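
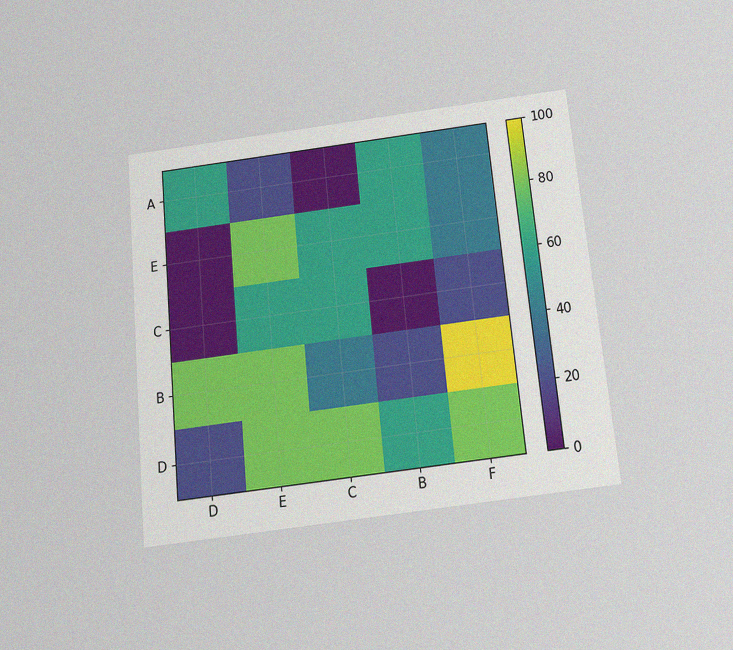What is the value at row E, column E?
80

The chart is tilted about 5° counter-clockwise and viewed slightly from below, with some photo noise. Matching cell (E, E) against the colorbar gives 80.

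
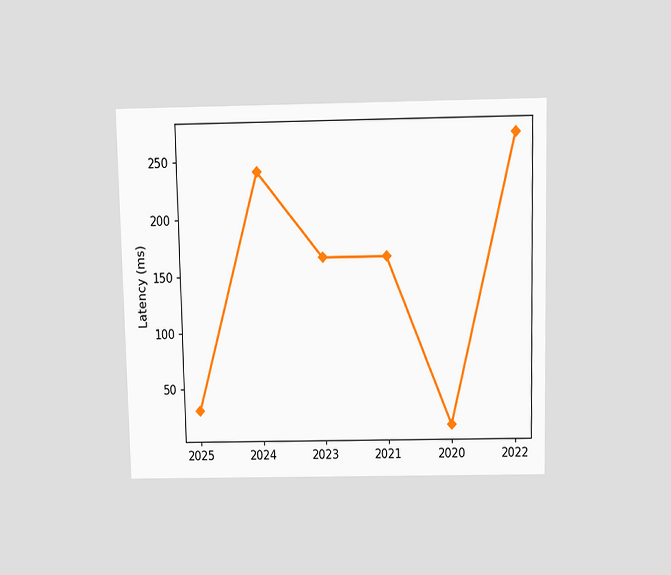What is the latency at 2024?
The chart is viewed slightly from above. At 2024, the line is at 240ms.

240ms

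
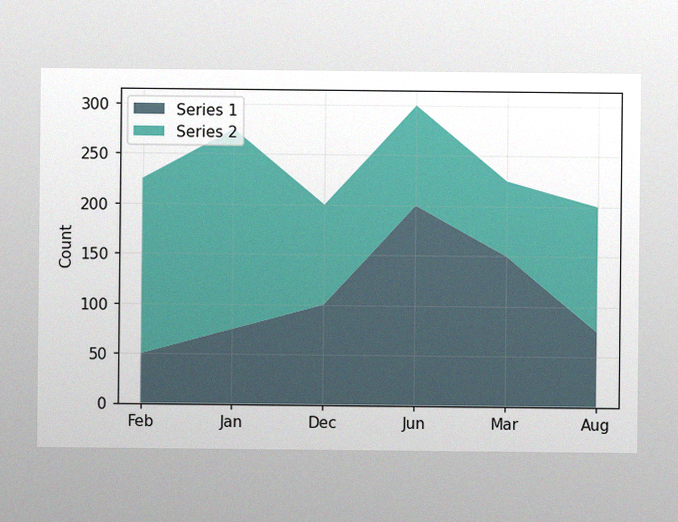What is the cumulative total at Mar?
225

The image has some photo noise and uneven lighting. The stacked total at Mar reaches 225.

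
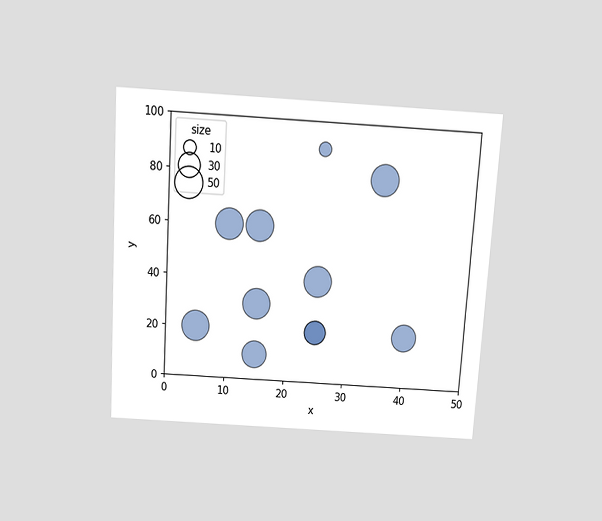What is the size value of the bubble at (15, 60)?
The chart is tilted about 4° clockwise and viewed slightly from above. Matching the bubble at (15, 60) against the size legend gives 50.

50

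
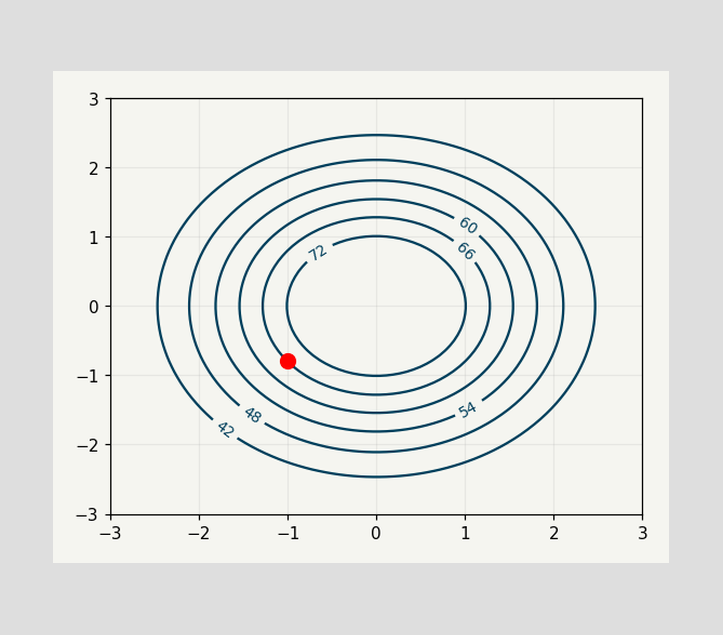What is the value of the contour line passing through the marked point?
66

The marked point sits on the contour labelled 66.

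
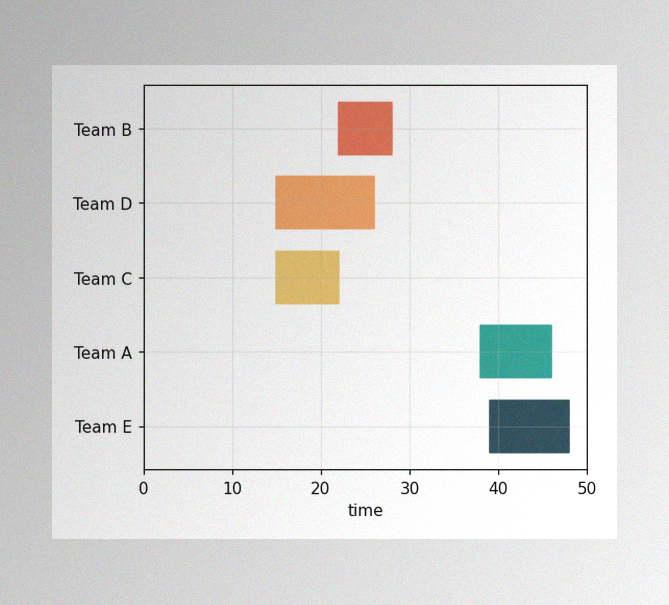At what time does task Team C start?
15

The image has some photo noise and uneven lighting. The Team C bar begins at t=15.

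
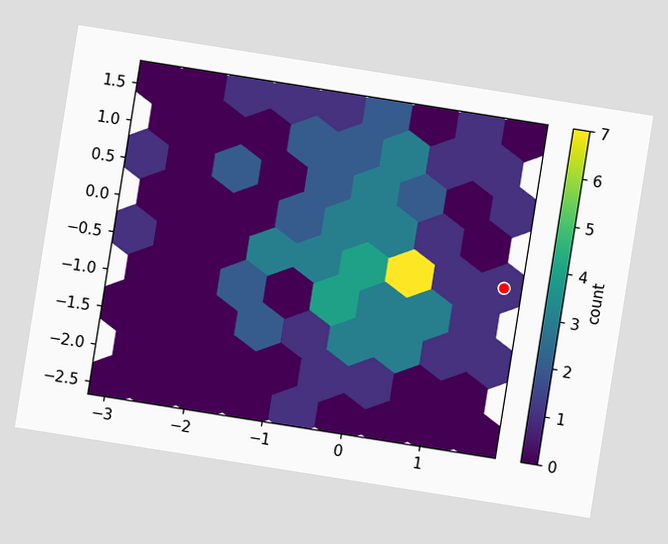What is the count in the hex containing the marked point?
The chart is tilted about 9° clockwise. The marked hex reads 1 on the colorbar.

1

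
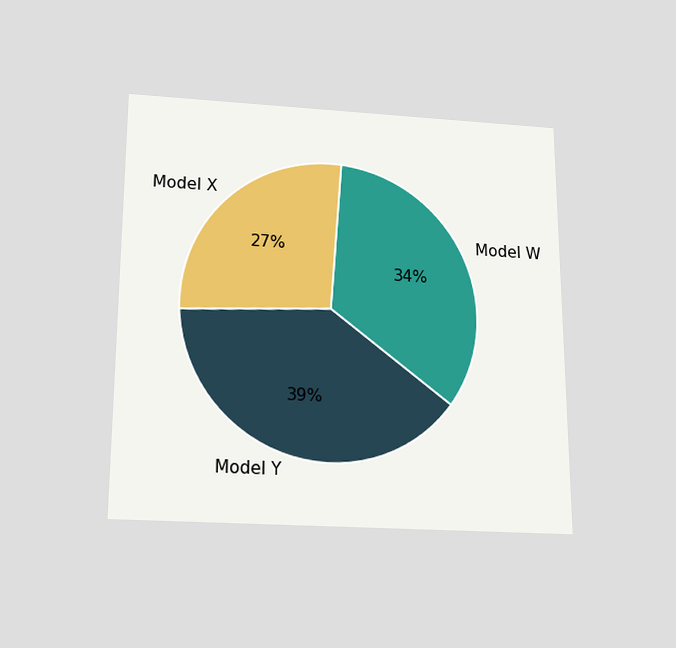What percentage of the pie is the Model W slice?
The chart is viewed slightly from below. The Model W slice takes up 34% of the pie.

34%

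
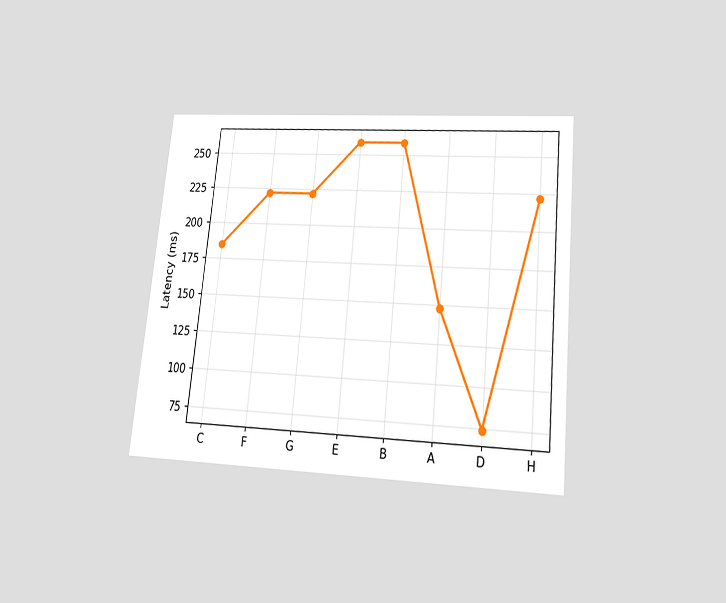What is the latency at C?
The chart is tilted about 6° clockwise and viewed slightly from below. At C, the line is at 185ms.

185ms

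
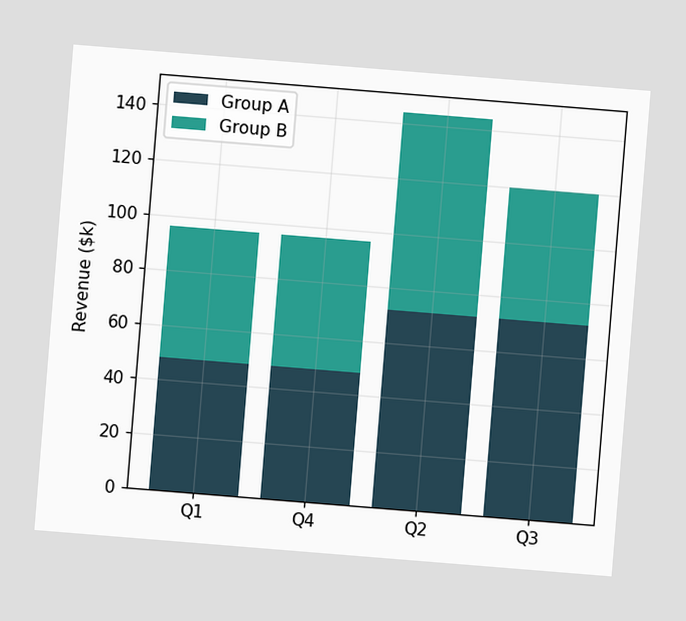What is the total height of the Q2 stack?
$144k

The chart is tilted about 5° clockwise. The Q2 stack's top reaches $144k on the y-axis.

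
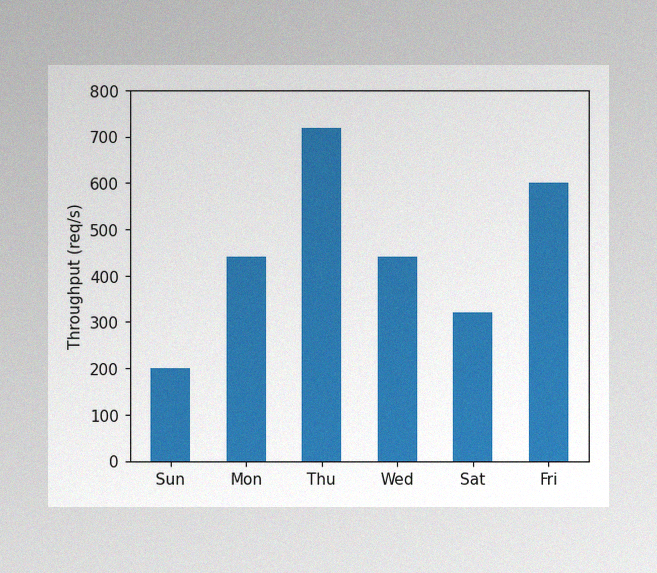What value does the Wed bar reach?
440req/s

The image has some photo noise and uneven lighting. Reading along the chart's y-axis, the Wed bar reaches 440req/s.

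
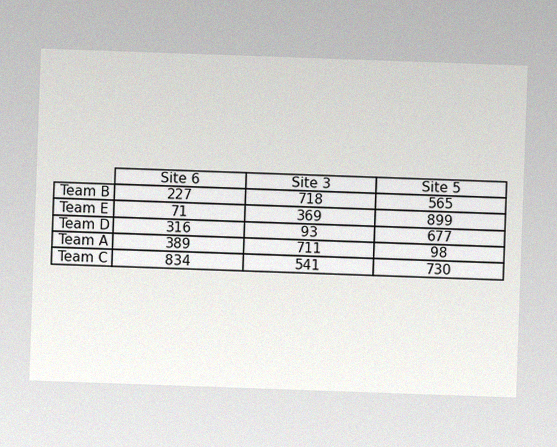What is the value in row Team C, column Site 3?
541

The chart is tilted about 2° clockwise, with some photo noise. The (Team C, Site 3) cell reads 541.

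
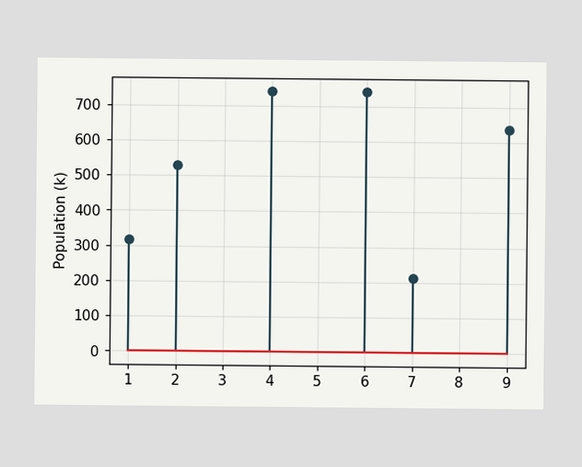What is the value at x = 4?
742k

The stem at x=4 reaches 742k.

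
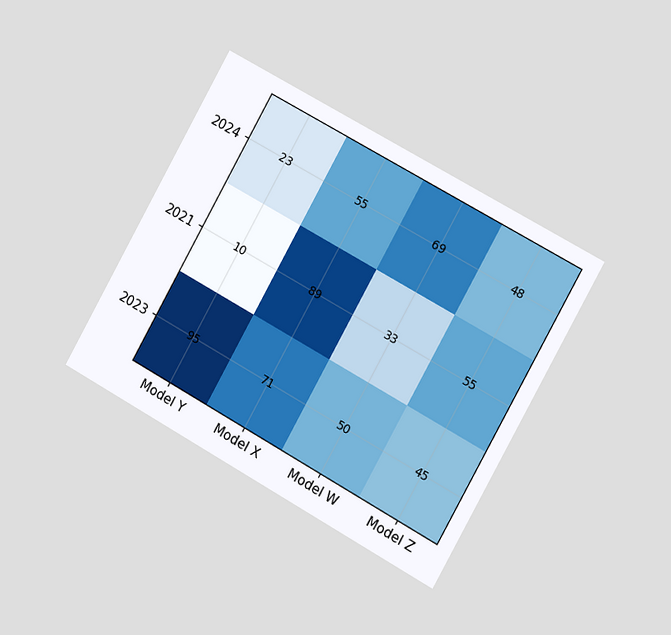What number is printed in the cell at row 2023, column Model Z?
45

The chart is tilted about 29° clockwise and viewed slightly from the right. The (2023, Model Z) cell reads 45.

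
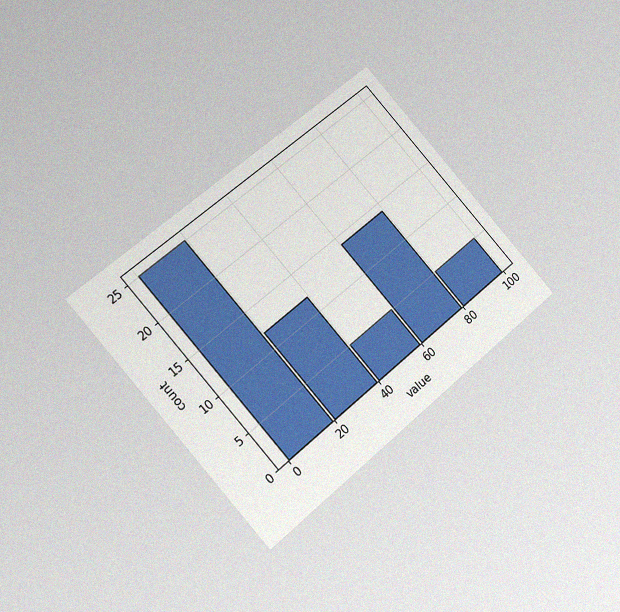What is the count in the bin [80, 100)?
The chart is tilted about 41° counter-clockwise and viewed at a slight angle, with some photo noise. The [80, 100) bin has height 5.

5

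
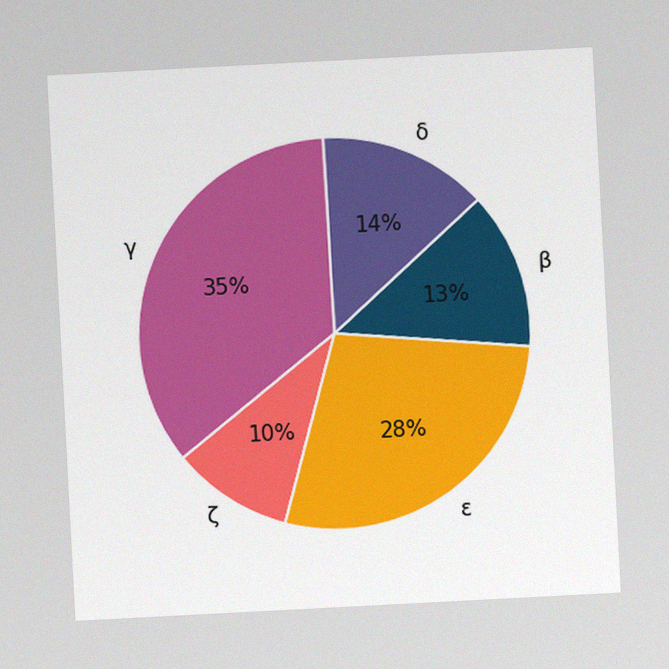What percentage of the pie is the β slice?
The chart is tilted about 3° counter-clockwise, with some photo noise. The β slice takes up 13% of the pie.

13%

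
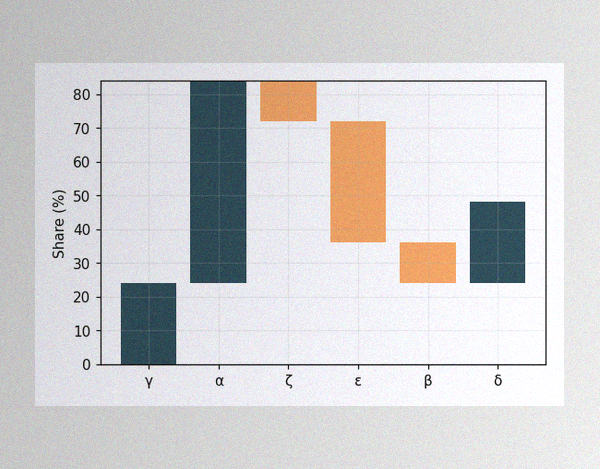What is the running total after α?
The image has some photo noise and uneven lighting. After α the running total reaches 84%.

84%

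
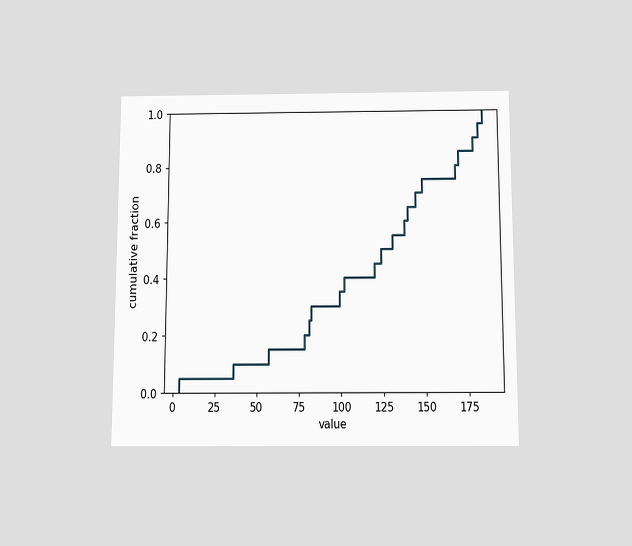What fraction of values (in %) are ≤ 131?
55%

The chart is viewed slightly from below. At x=131 the ECDF step is at 55%.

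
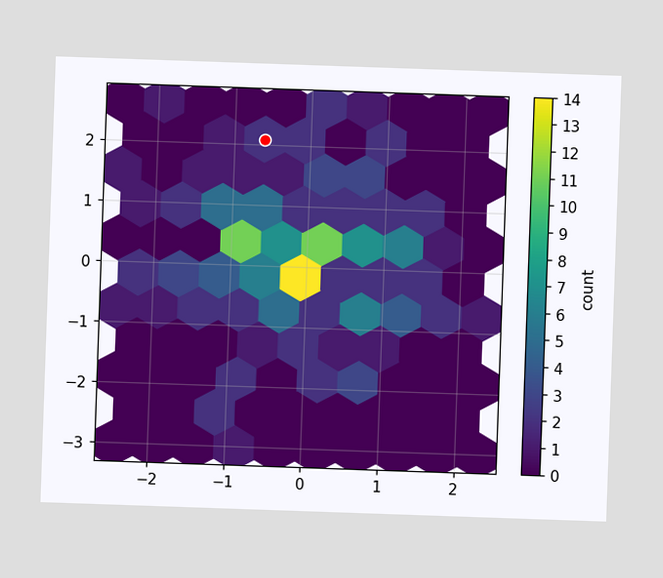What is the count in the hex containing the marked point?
2

The marked hex reads 2 on the colorbar.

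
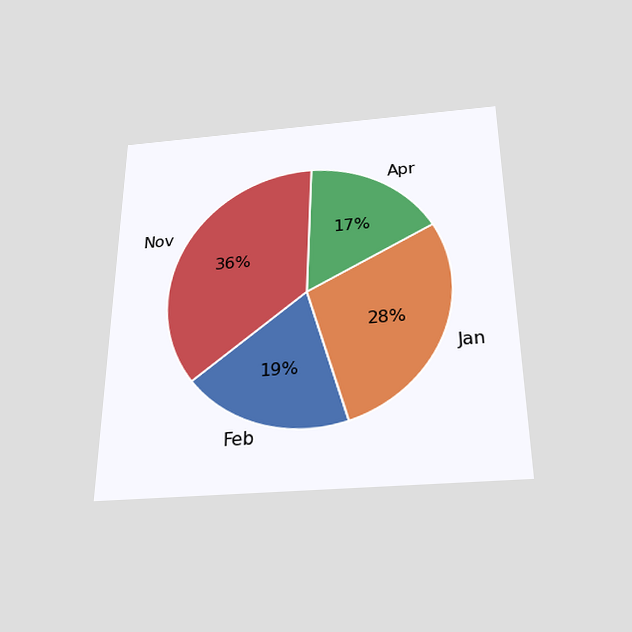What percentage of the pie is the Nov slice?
36%

The chart is viewed slightly from below. The Nov slice takes up 36% of the pie.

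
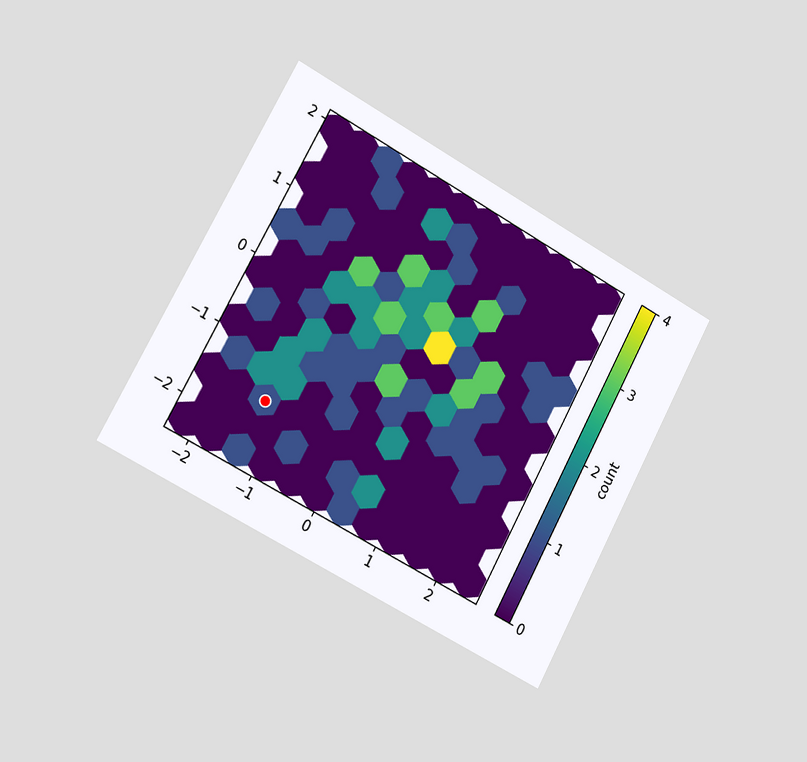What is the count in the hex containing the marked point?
The chart is tilted about 28° clockwise and viewed slightly from the left. The marked hex reads 1 on the colorbar.

1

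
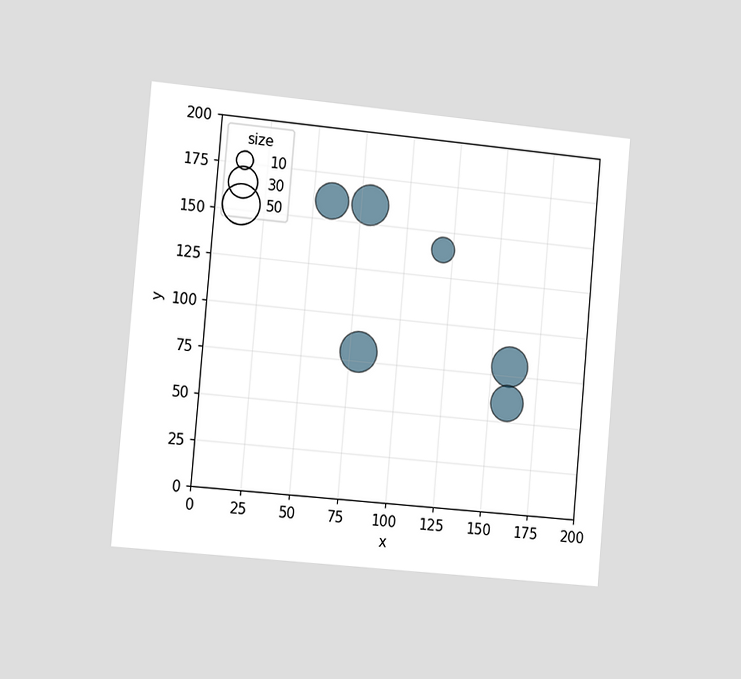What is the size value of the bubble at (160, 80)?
The chart is tilted about 5° clockwise and viewed slightly from the left. Matching the bubble at (160, 80) against the size legend gives 50.

50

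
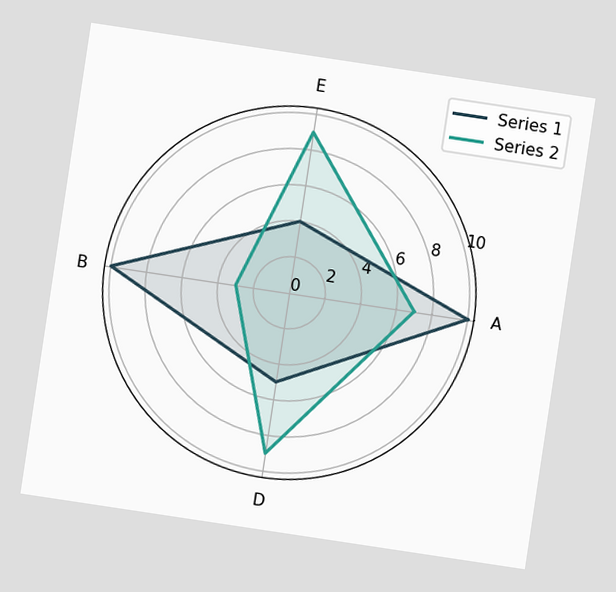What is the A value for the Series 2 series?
The chart is tilted about 9° clockwise. On the A axis, Series 2 reaches 7.

7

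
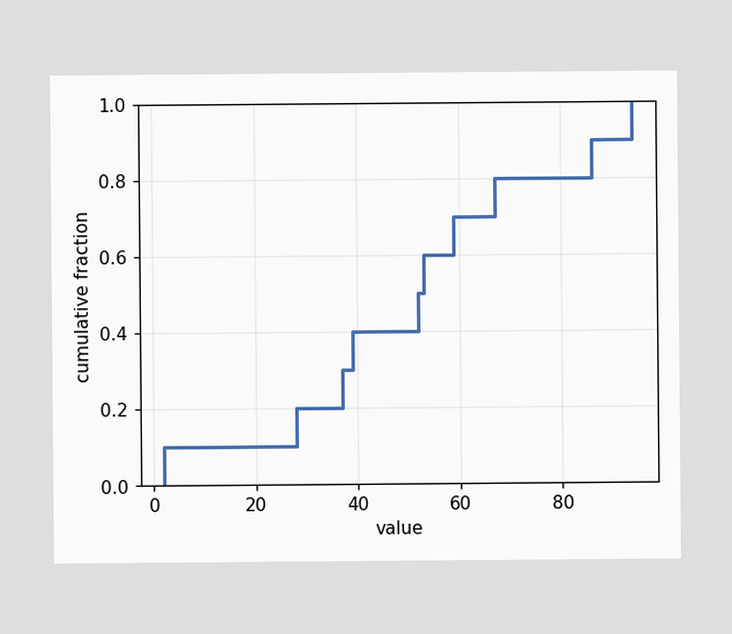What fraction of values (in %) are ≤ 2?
At x=2 the ECDF step is at 10%.

10%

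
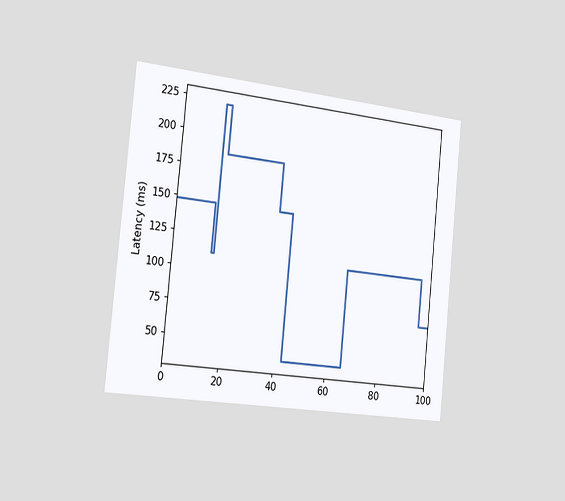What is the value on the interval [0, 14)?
The chart is tilted about 6° clockwise and viewed slightly from the left. On [0, 14) the step sits at 148ms.

148ms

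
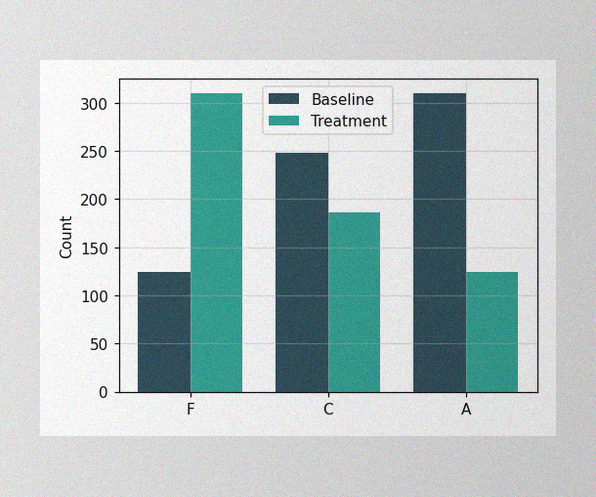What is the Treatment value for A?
The image has some photo noise and uneven lighting. The Treatment bar at A reaches 124 on the y-axis.

124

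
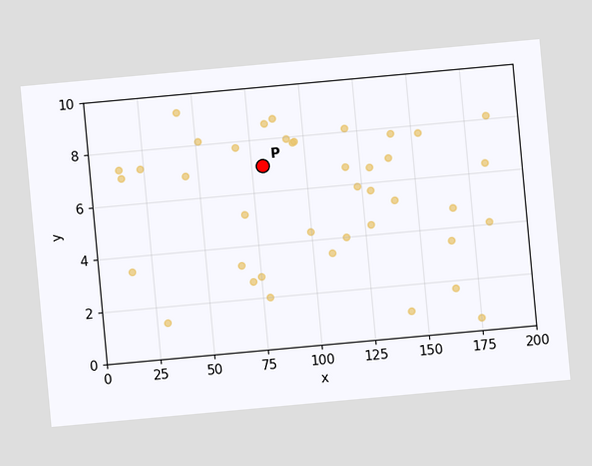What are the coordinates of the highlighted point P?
The chart is tilted about 5° counter-clockwise. Following the gridlines from P to each axis, P sits at (80, 7).

(80, 7)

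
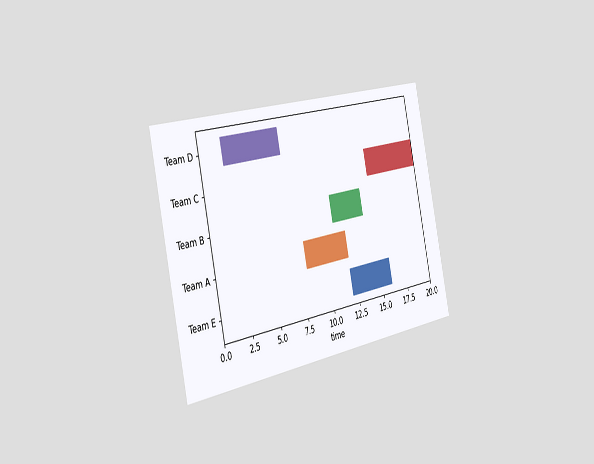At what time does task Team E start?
12

The chart is tilted about 12° counter-clockwise and viewed slightly from the left. The Team E bar begins at t=12.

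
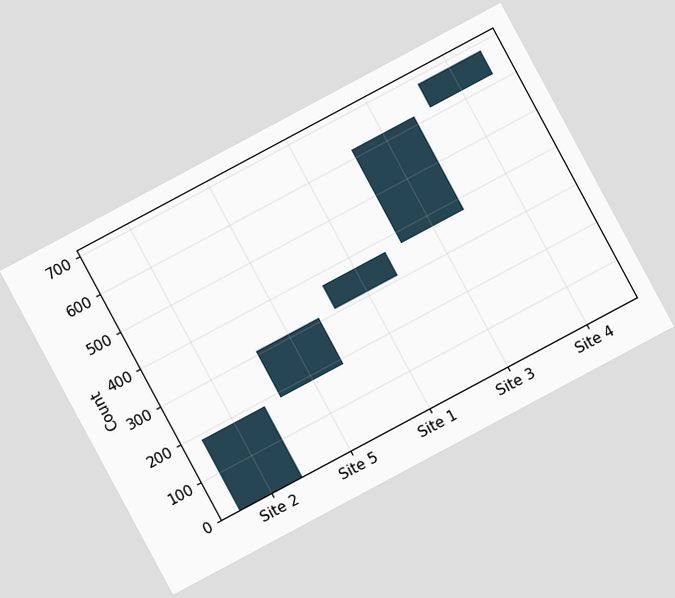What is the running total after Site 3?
620

The chart is tilted about 28° counter-clockwise. After Site 3 the running total reaches 620.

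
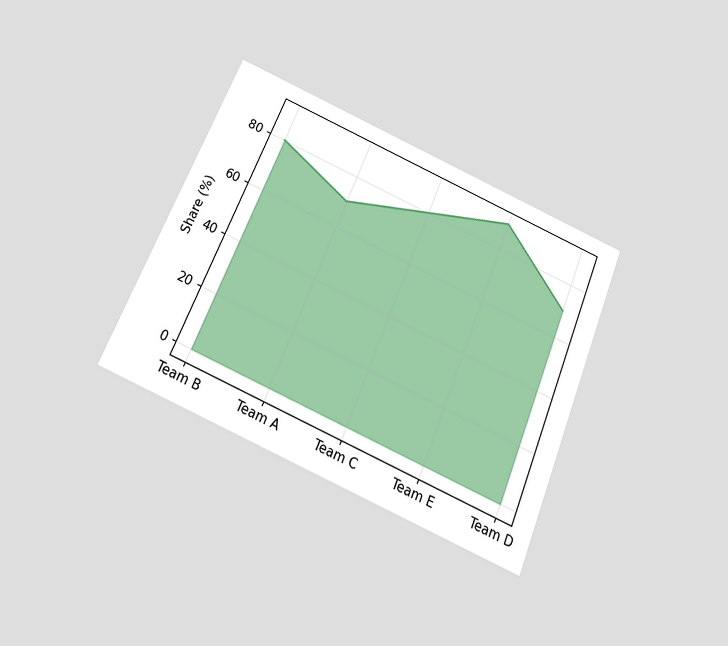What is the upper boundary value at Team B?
80%

The chart is tilted about 23° clockwise and viewed slightly from below. At Team B the upper boundary is at 80%.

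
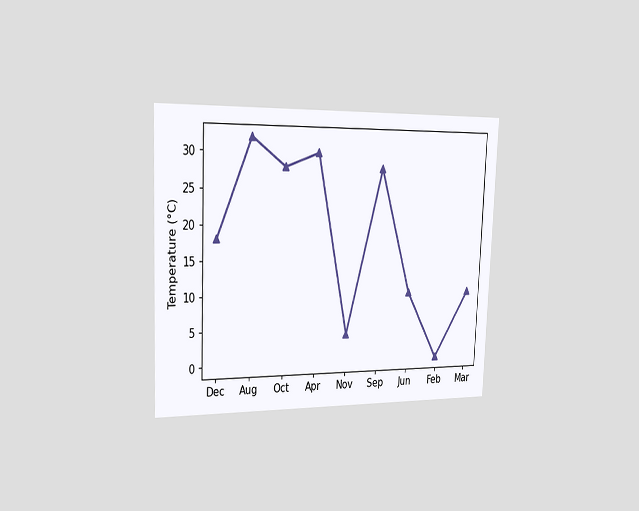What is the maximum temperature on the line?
32°C

The chart is tilted about 2° clockwise and viewed slightly from the left. The highest point is at Aug, and reading across to the y-axis gives 32°C.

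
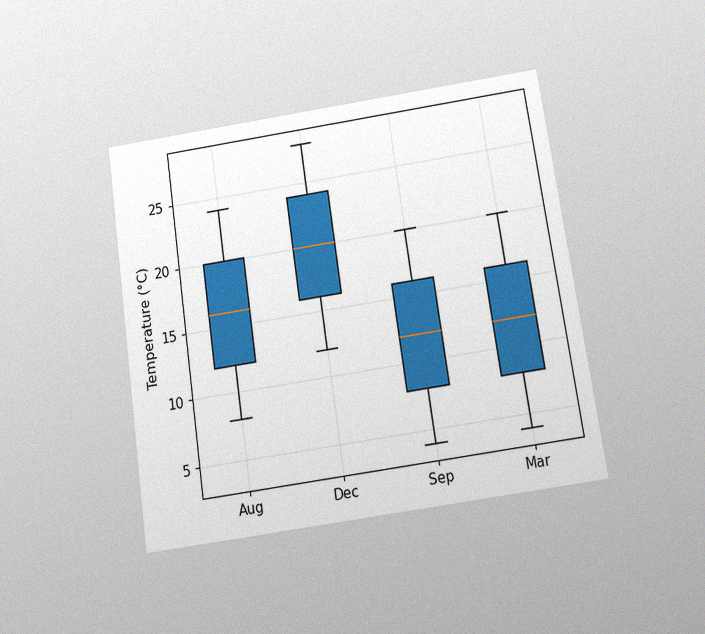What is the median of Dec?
The chart is tilted about 8° counter-clockwise and viewed slightly from below, with some photo noise. The median line in the Dec box sits at 20°C.

20°C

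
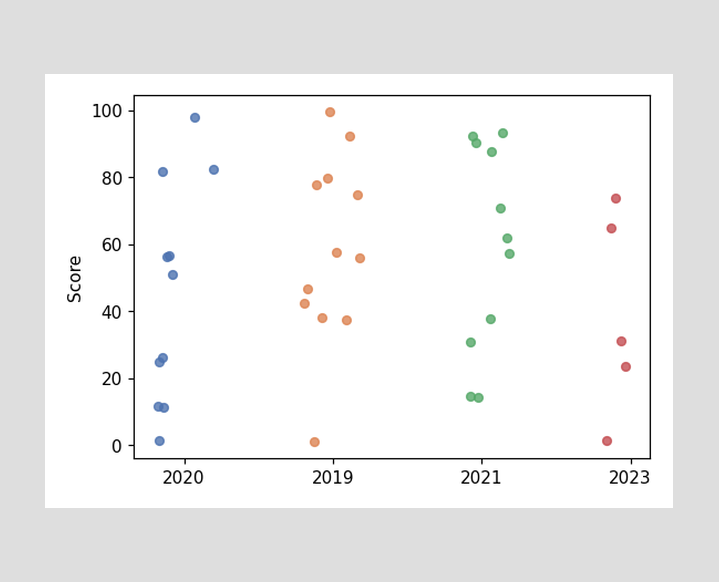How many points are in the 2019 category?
12

Counting the markers in the 2019 column gives 12.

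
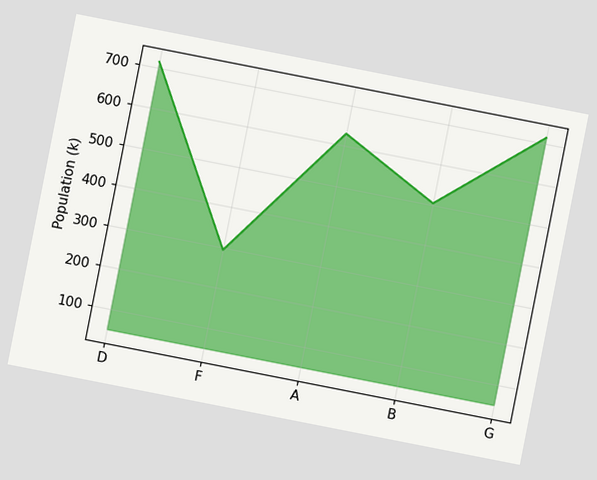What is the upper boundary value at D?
714k

The chart is tilted about 11° clockwise. At D the upper boundary is at 714k.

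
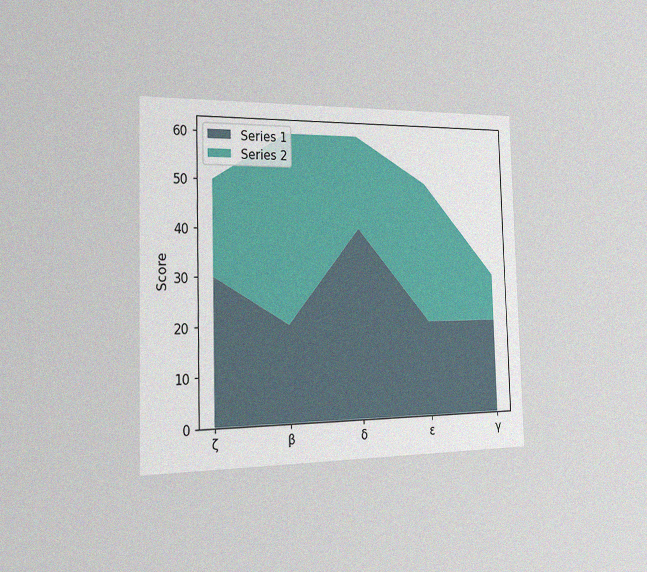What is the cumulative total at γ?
30

The chart is viewed slightly from the left, with some photo noise. The stacked total at γ reaches 30.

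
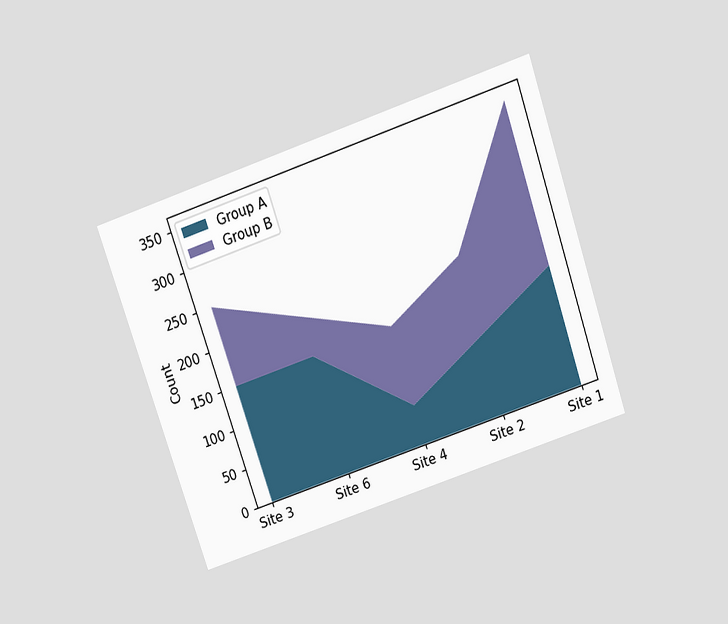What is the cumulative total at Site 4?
The chart is tilted about 19° counter-clockwise and viewed slightly from above. The stacked total at Site 4 reaches 150.

150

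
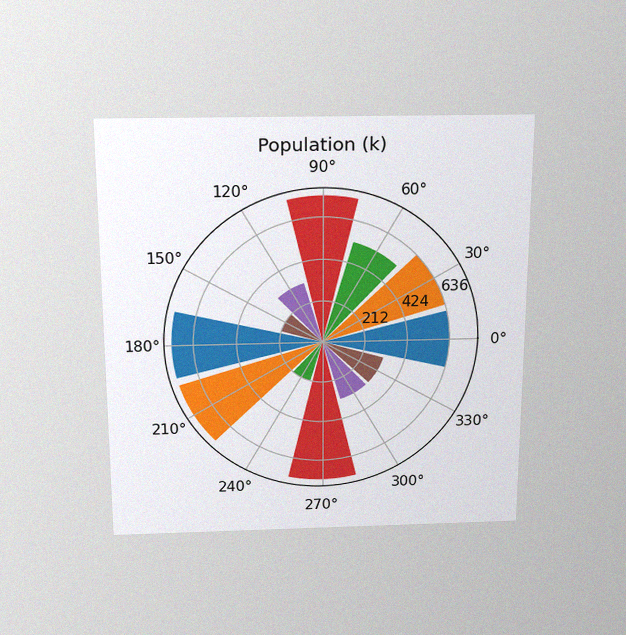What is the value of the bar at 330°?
318k

The chart is viewed slightly from above, with some photo noise. The bar at 330° reaches 318k on the radial axis.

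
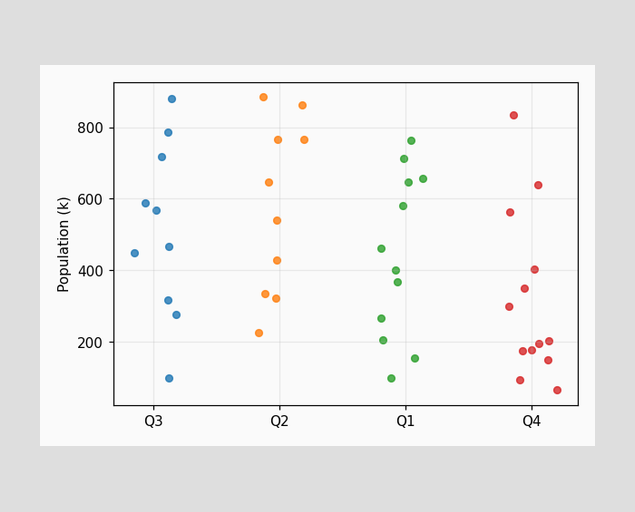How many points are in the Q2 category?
Counting the markers in the Q2 column gives 10.

10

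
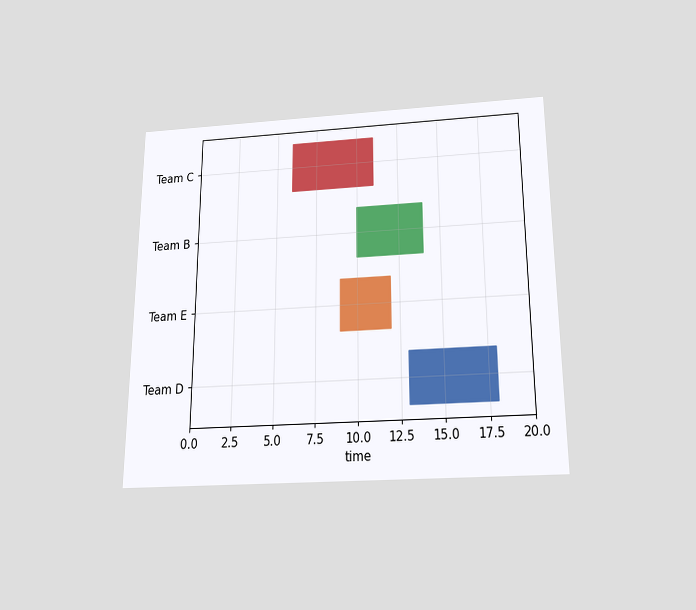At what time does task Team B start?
The chart is viewed slightly from below. The Team B bar begins at t=10.

10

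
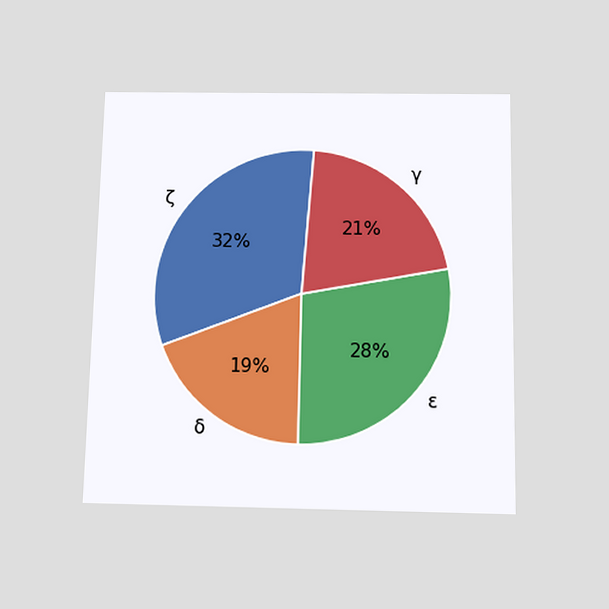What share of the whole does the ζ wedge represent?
32%

The chart is viewed slightly from below. The ζ slice takes up 32% of the pie.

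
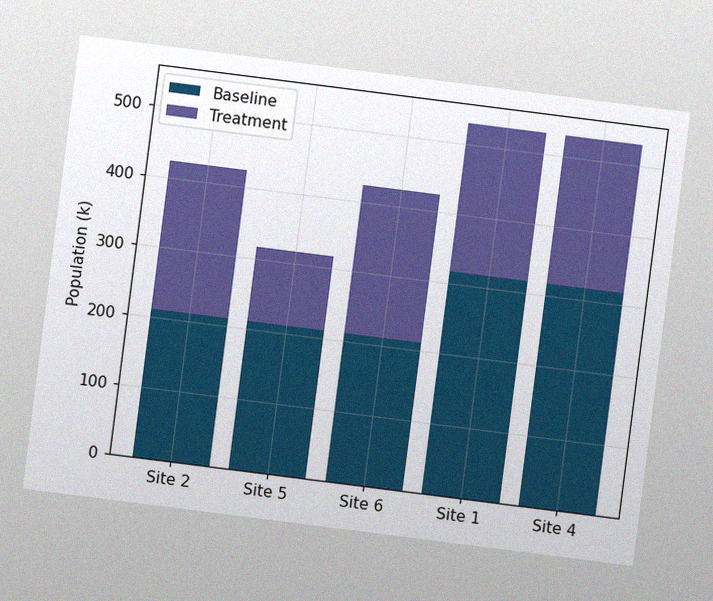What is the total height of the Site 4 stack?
The chart is tilted about 7° clockwise, with some photo noise. The Site 4 stack's top reaches 530k on the y-axis.

530k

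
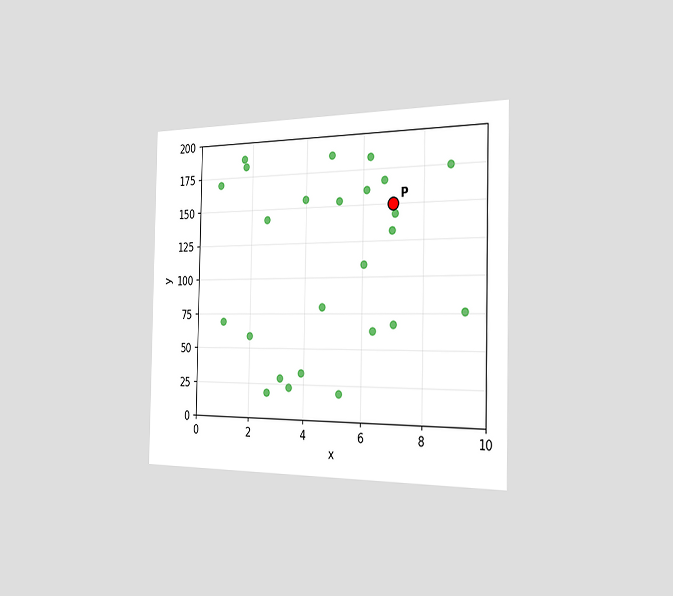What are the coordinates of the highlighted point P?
(7, 150)

The chart is viewed slightly from the right. Following the gridlines from P to each axis, P sits at (7, 150).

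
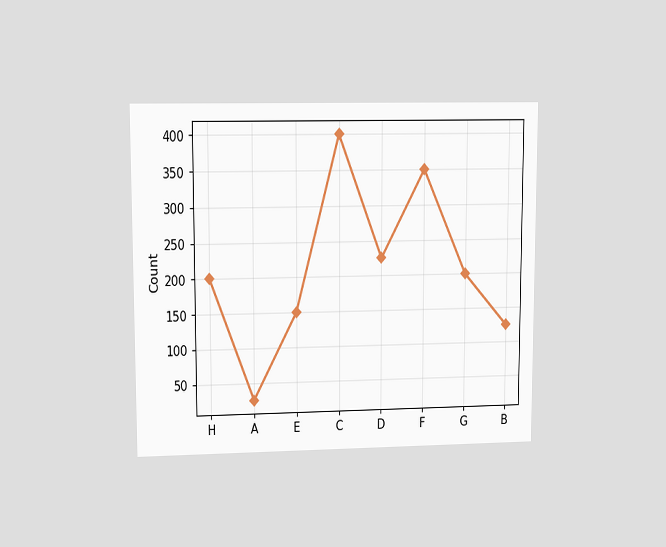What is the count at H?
200

The chart is viewed at a slight angle. At H, the line is at 200.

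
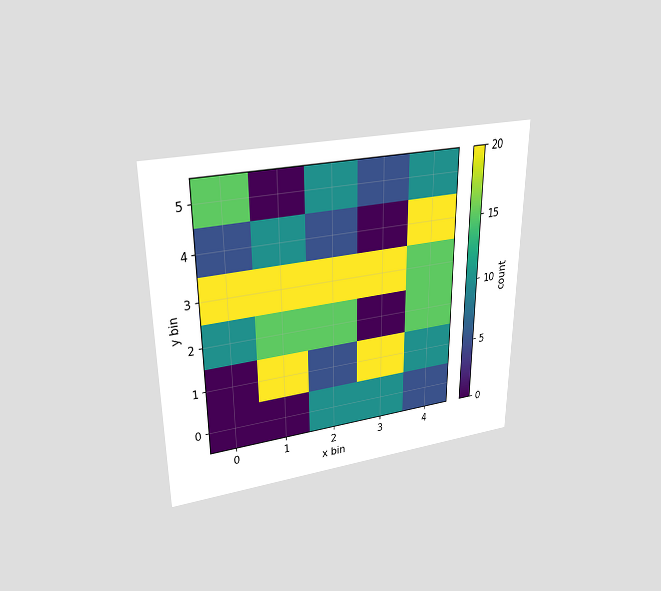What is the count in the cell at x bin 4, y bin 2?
15

The chart is viewed slightly from above. Matching the cell (4, 2) against the colorbar gives 15.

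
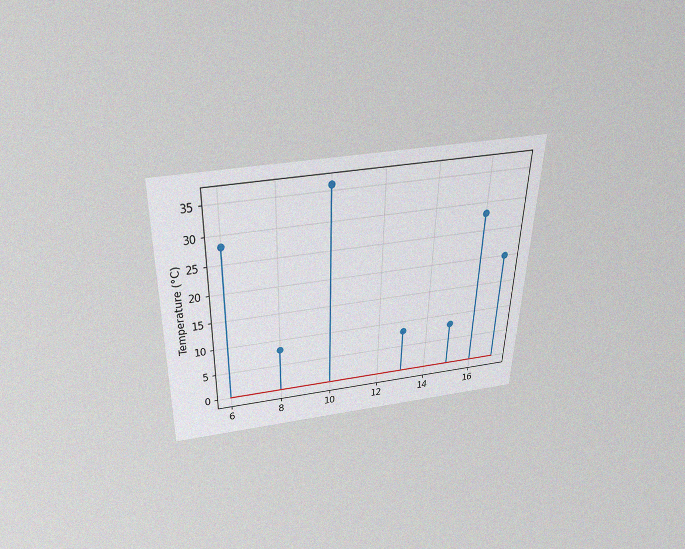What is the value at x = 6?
The chart is viewed slightly from above, with some photo noise. The stem at x=6 reaches 28°C.

28°C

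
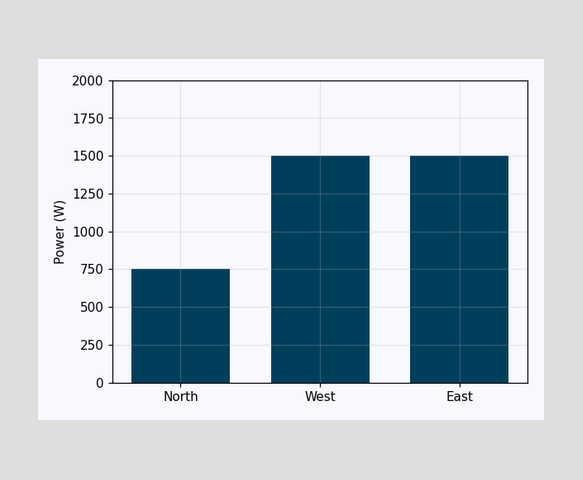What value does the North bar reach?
750W

Reading along the chart's y-axis, the North bar reaches 750W.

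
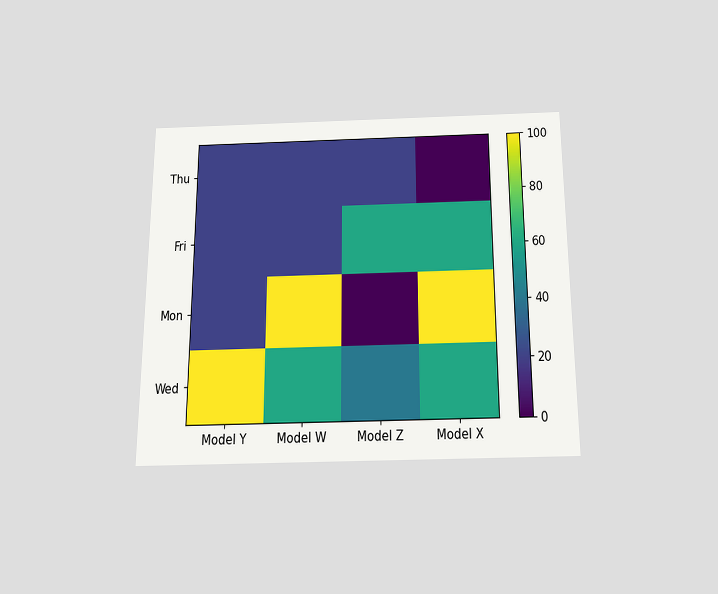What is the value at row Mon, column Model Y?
The chart is viewed slightly from below. Matching cell (Mon, Model Y) against the colorbar gives 20.

20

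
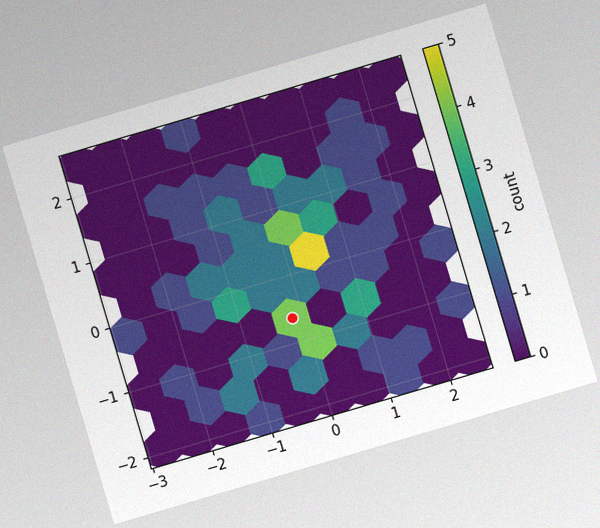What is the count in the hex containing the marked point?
The chart is tilted about 16° counter-clockwise, with some photo noise. The marked hex reads 4 on the colorbar.

4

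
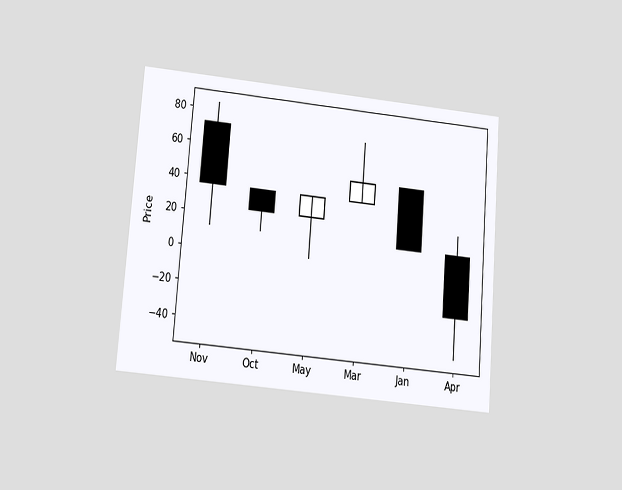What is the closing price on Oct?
The chart is tilted about 5° clockwise and viewed slightly from below. The Oct candle closes at 24.

24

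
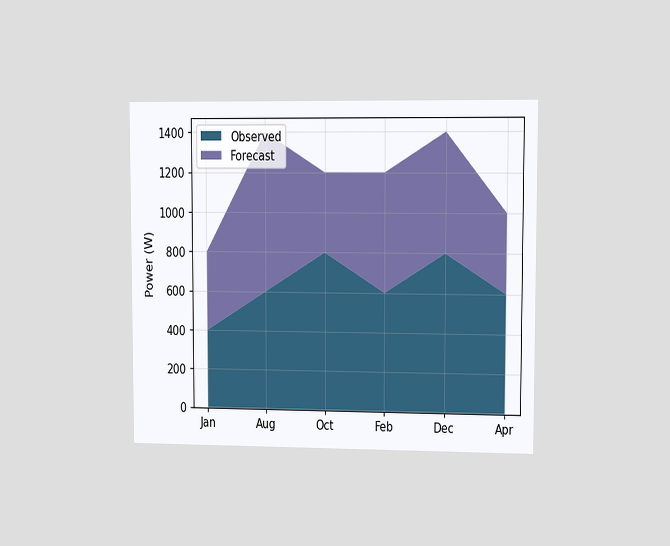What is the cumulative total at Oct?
1200W

The chart is viewed at a slight angle. The stacked total at Oct reaches 1200W.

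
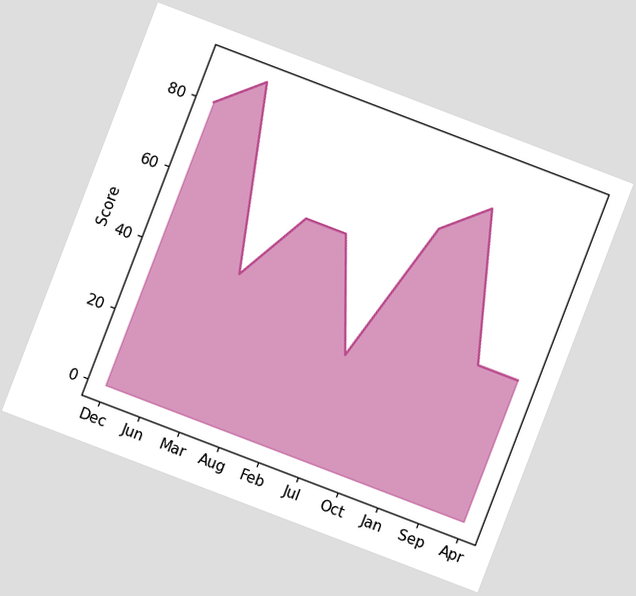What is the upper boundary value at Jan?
The chart is tilted about 21° clockwise. At Jan the upper boundary is at 80.

80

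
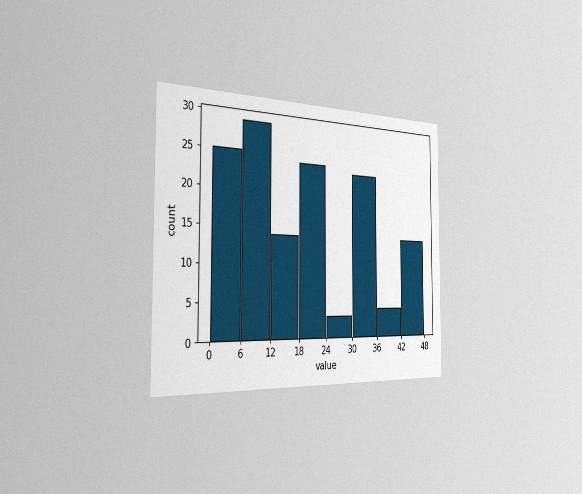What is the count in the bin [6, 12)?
The chart is viewed slightly from the left, with some photo noise. The [6, 12) bin has height 29.

29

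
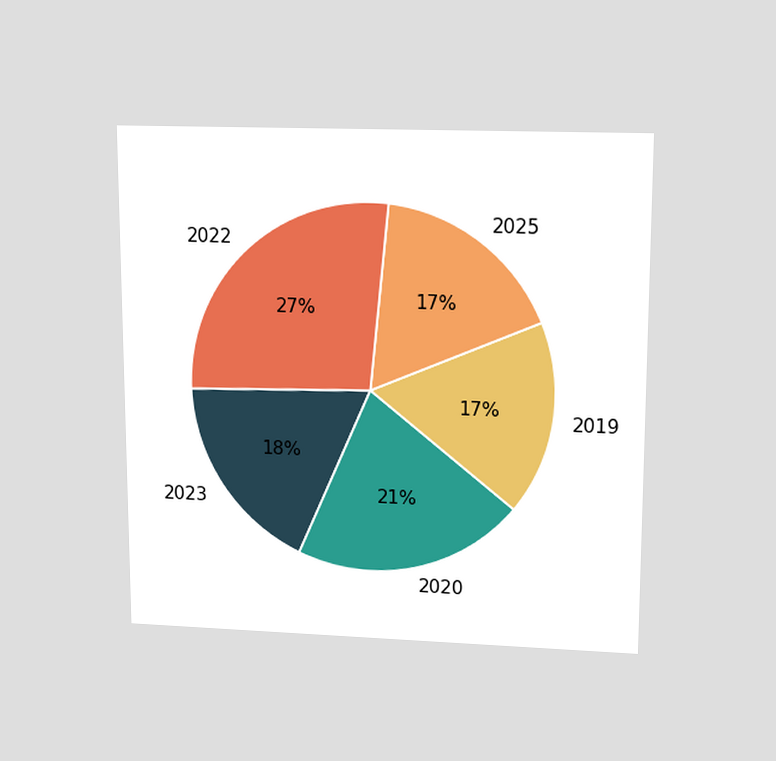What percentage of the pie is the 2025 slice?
The chart is viewed slightly from above. The 2025 slice takes up 17% of the pie.

17%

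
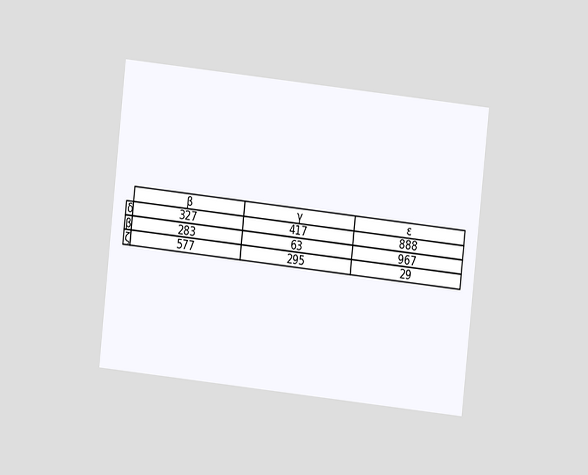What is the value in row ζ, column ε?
29

The chart is tilted about 6° clockwise and viewed at a slight angle. The (ζ, ε) cell reads 29.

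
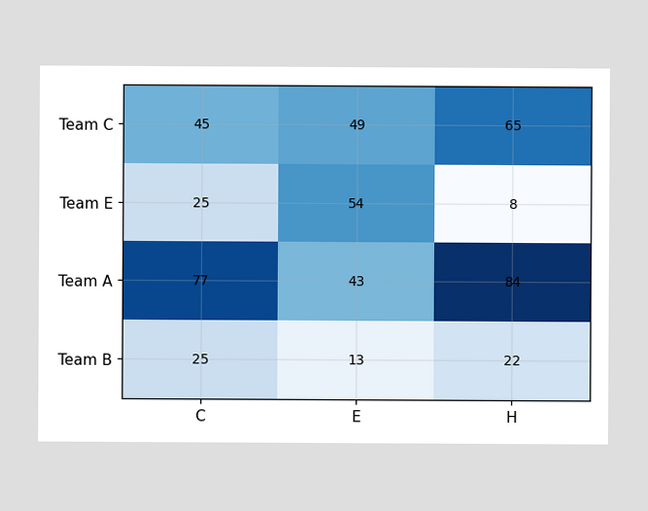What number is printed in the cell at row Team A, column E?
43

The (Team A, E) cell reads 43.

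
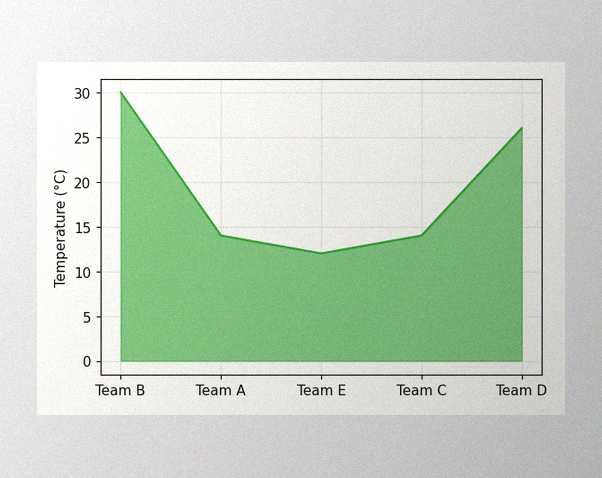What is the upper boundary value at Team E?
The image has some photo noise and uneven lighting. At Team E the upper boundary is at 12°C.

12°C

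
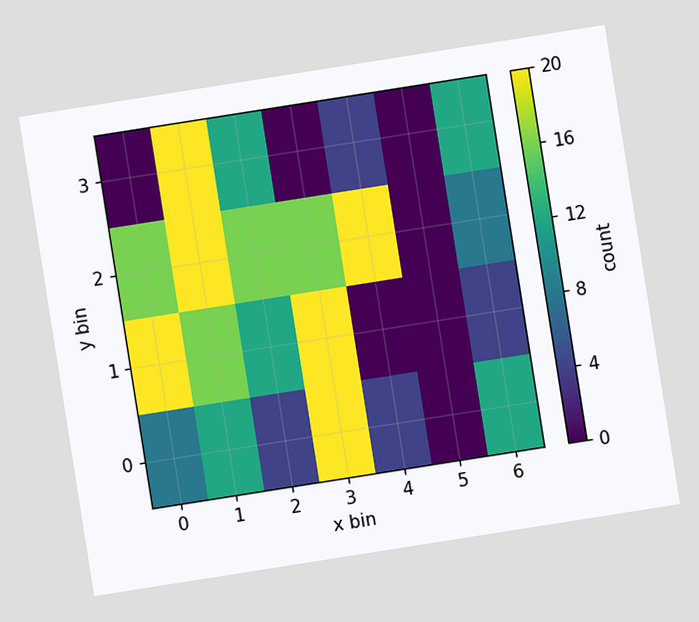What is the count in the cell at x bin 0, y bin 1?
The chart is tilted about 9° counter-clockwise. Matching the cell (0, 1) against the colorbar gives 20.

20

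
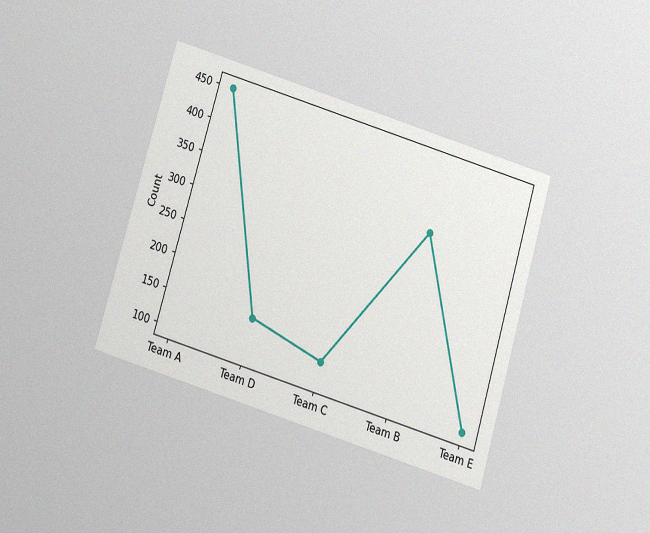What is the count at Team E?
The chart is tilted about 17° clockwise and viewed slightly from below, with some photo noise. At Team E, the line is at 100.

100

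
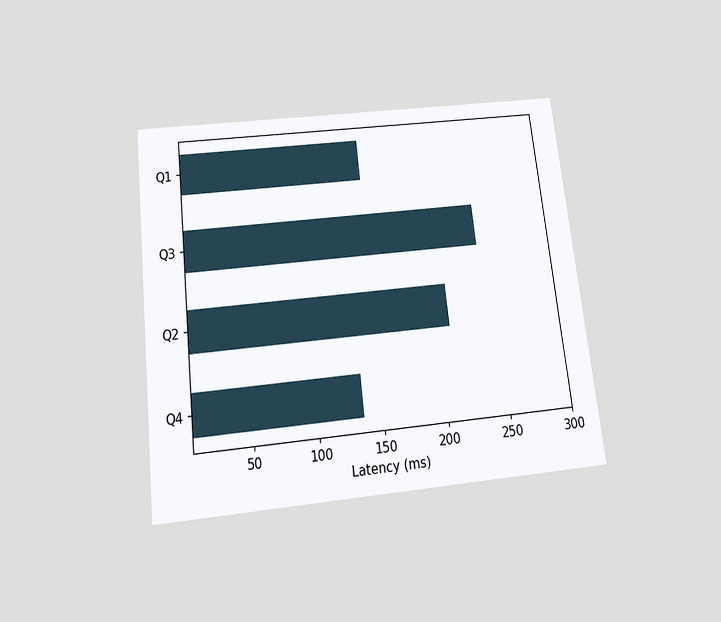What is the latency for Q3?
240ms

The chart is tilted about 6° counter-clockwise and viewed slightly from below. Reading along the chart's x-axis, the Q3 bar reaches 240ms.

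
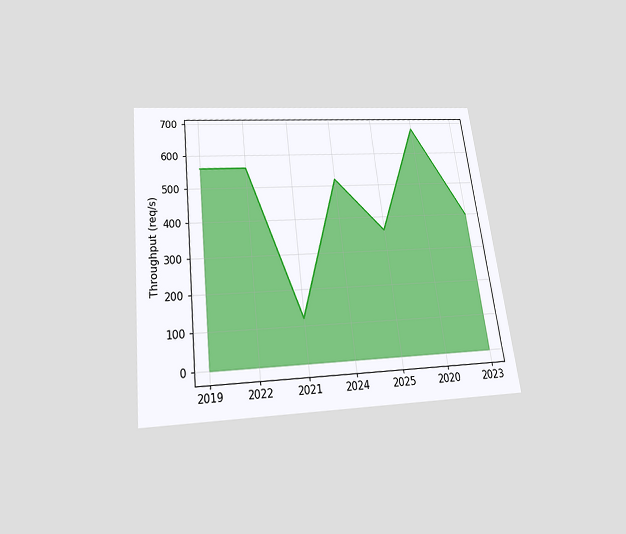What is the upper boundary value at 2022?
The chart is tilted about 7° counter-clockwise and viewed slightly from below. At 2022 the upper boundary is at 560req/s.

560req/s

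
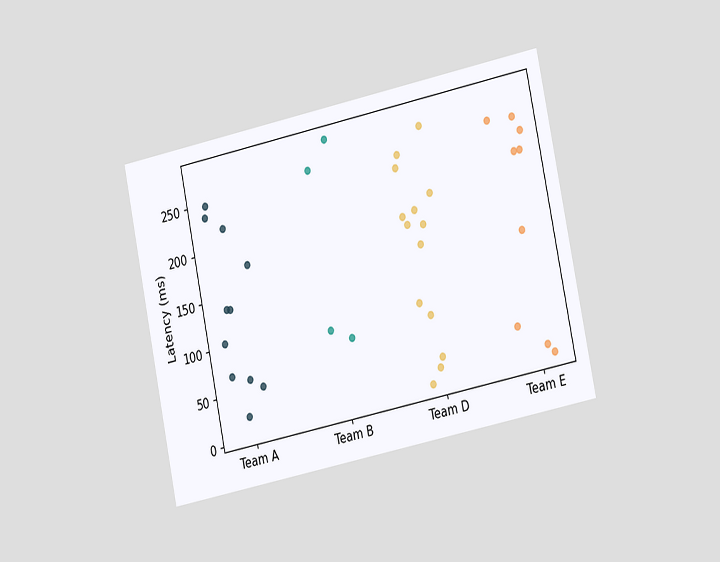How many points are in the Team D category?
14

The chart is tilted about 12° counter-clockwise and viewed slightly from the right. Counting the markers in the Team D column gives 14.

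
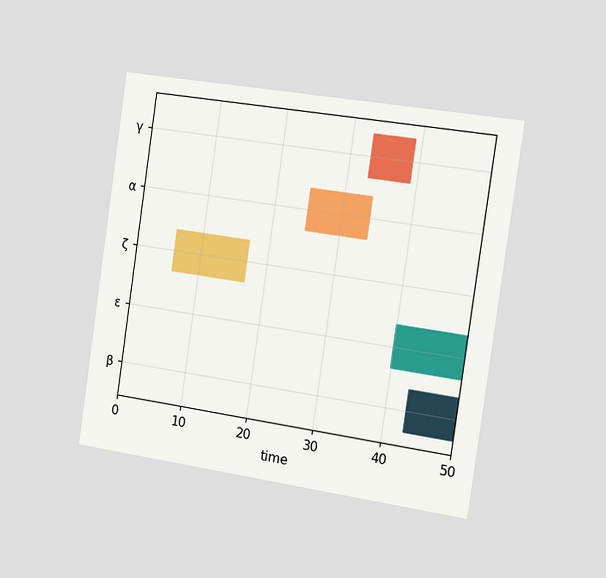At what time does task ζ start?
6

The chart is tilted about 8° clockwise and viewed slightly from the right. The ζ bar begins at t=6.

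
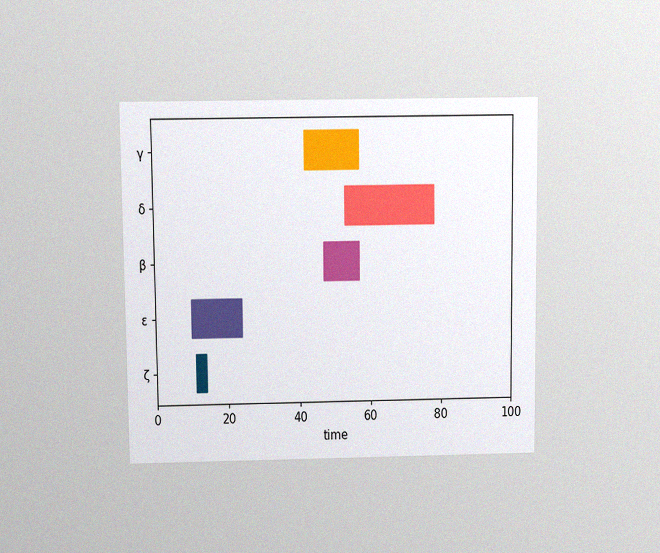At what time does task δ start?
The chart is viewed slightly from above, with some photo noise. The δ bar begins at t=53.

53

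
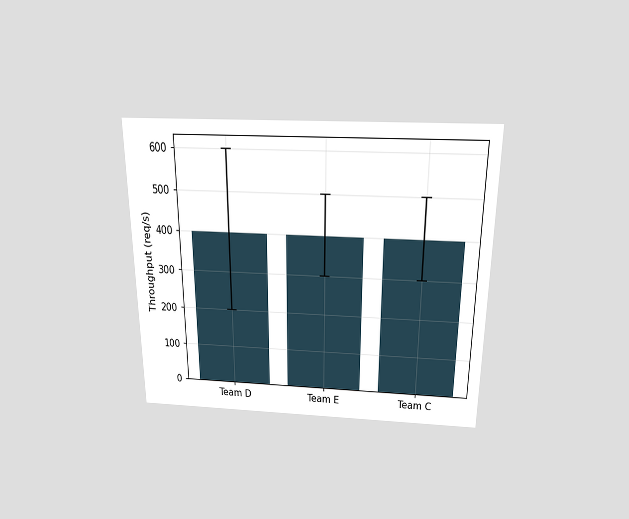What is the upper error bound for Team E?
500req/s

The chart is viewed slightly from above. The Team E bar's upper whisker reaches 500req/s.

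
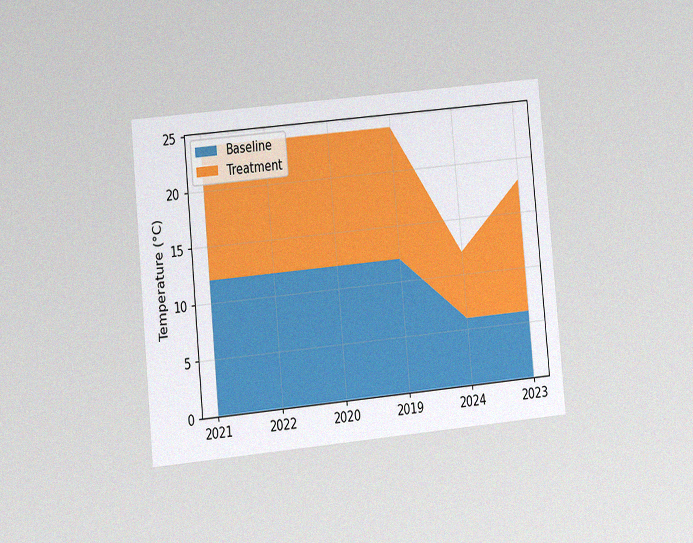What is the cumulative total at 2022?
The chart is tilted about 5° counter-clockwise and viewed at a slight angle, with some photo noise. The stacked total at 2022 reaches 24°C.

24°C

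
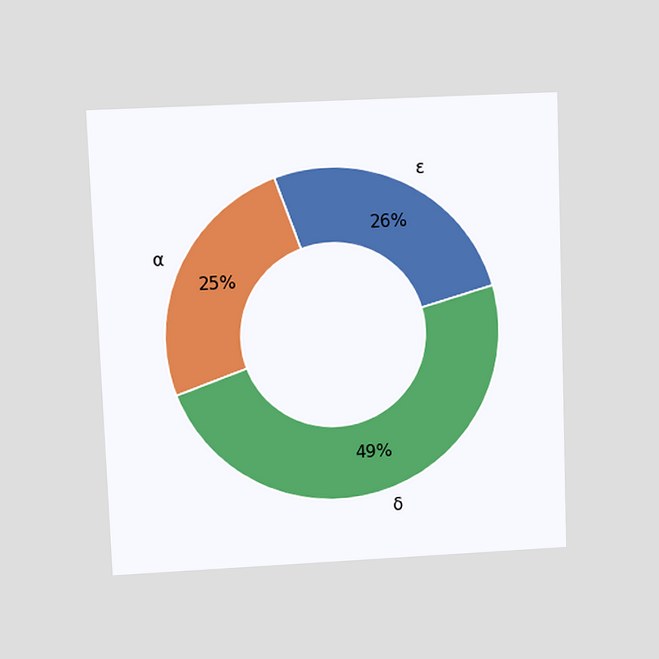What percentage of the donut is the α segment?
The chart is tilted about 2° counter-clockwise and viewed slightly from above. The α segment takes up 25% of the ring.

25%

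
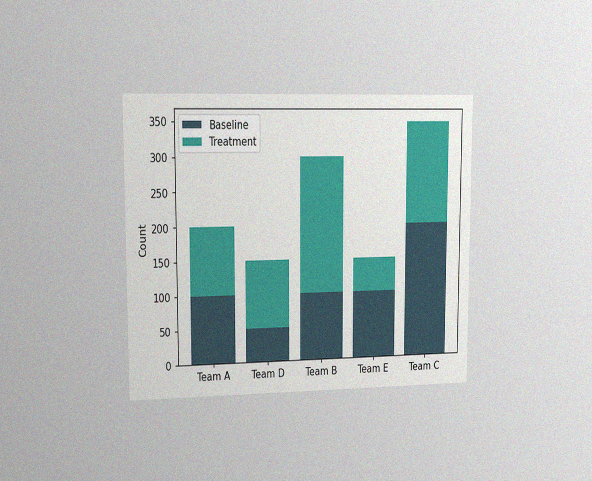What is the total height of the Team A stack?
The chart is viewed slightly from the left, with some photo noise. The Team A stack's top reaches 200 on the y-axis.

200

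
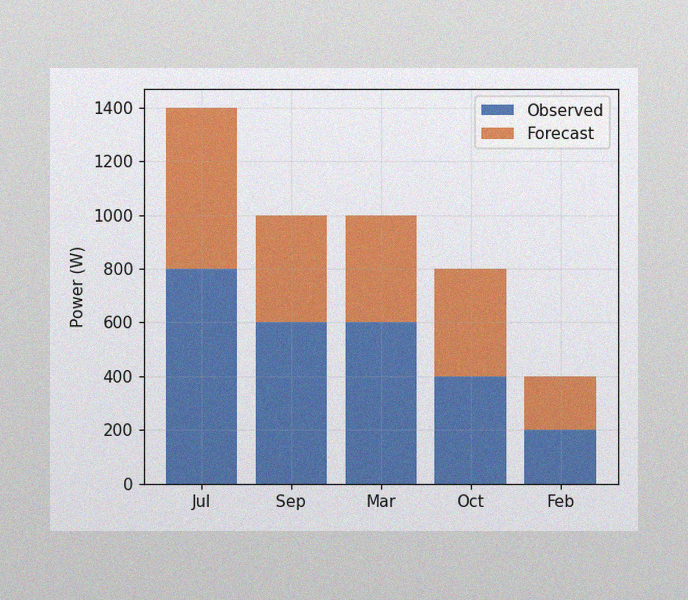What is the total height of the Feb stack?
400W

The image has some photo noise and uneven lighting. The Feb stack's top reaches 400W on the y-axis.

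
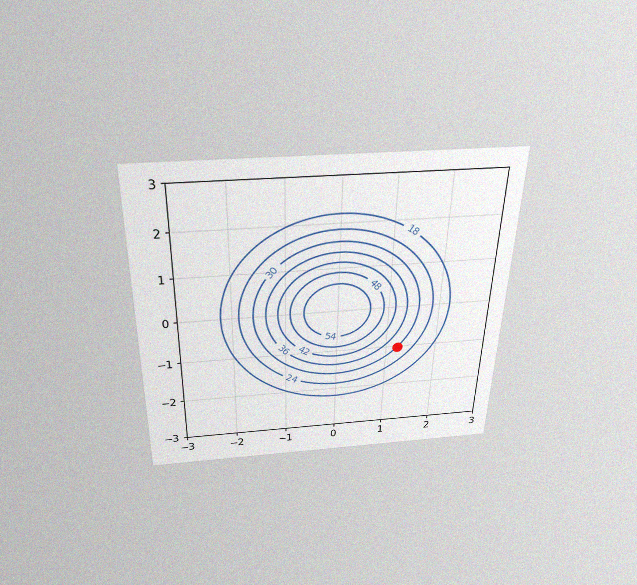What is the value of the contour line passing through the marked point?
The chart is viewed slightly from above, with some photo noise. The marked point sits on the contour labelled 30.

30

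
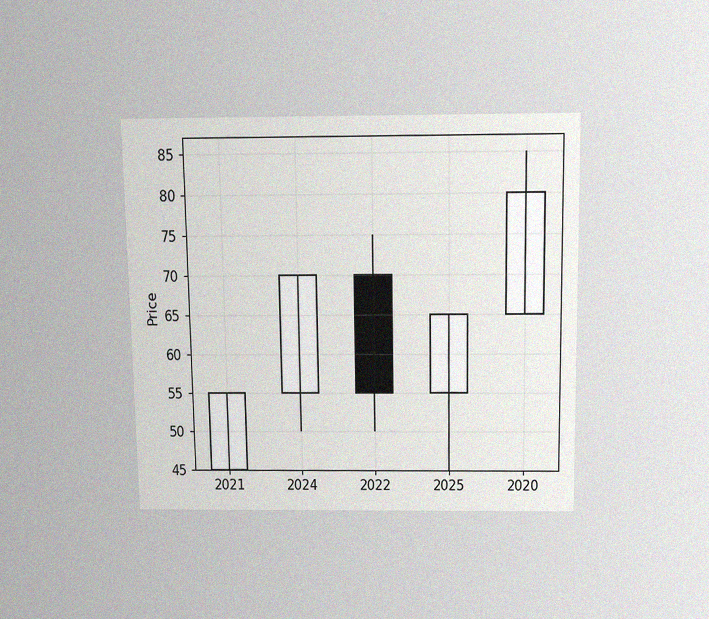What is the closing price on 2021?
55

The chart is viewed slightly from above, with some photo noise. The 2021 candle closes at 55.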